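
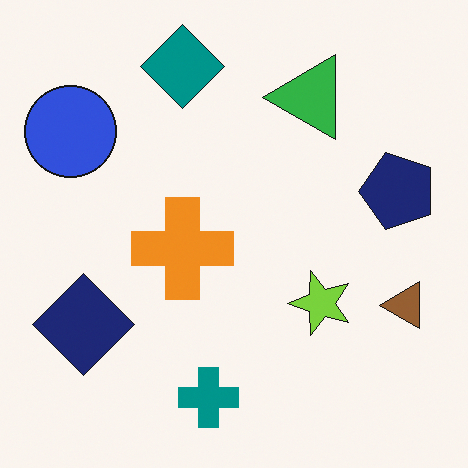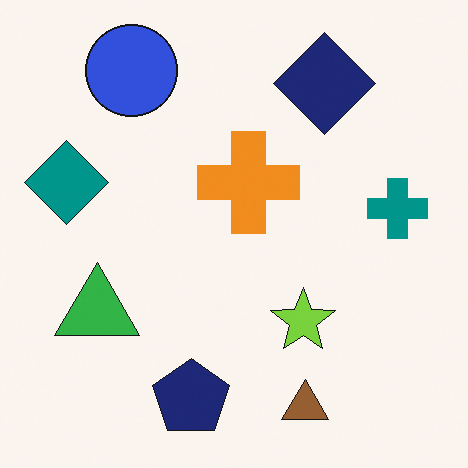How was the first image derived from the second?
This is the original image transposed (reflected across the top-left ↔ bottom-right diagonal).

Shapes have swapped their row and column positions — what was in the top-right is now in the bottom-left — a diagonal reflection.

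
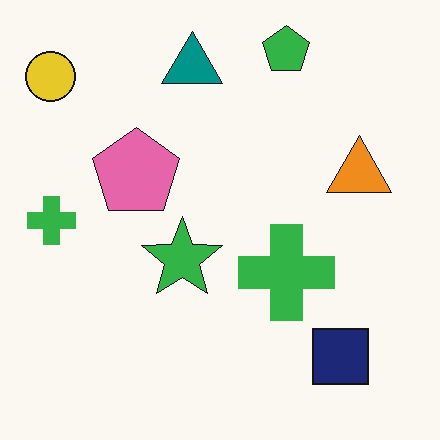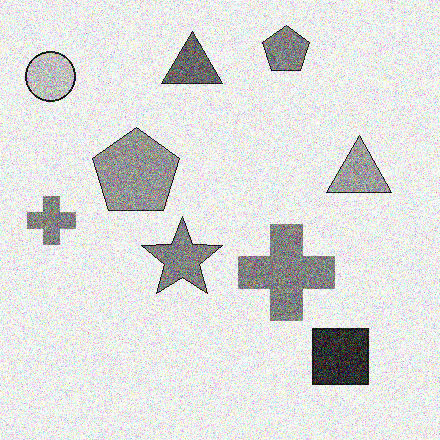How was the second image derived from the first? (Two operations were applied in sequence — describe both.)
The image was converted to grayscale, then degraded with strong gaussian noise.

All color is removed — every shape is now a shade of grey. Random speckle covers the whole image, including the flat background.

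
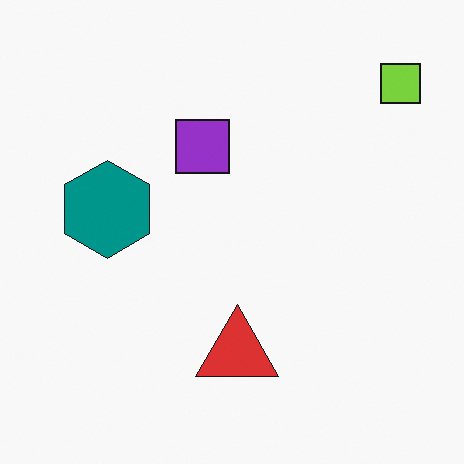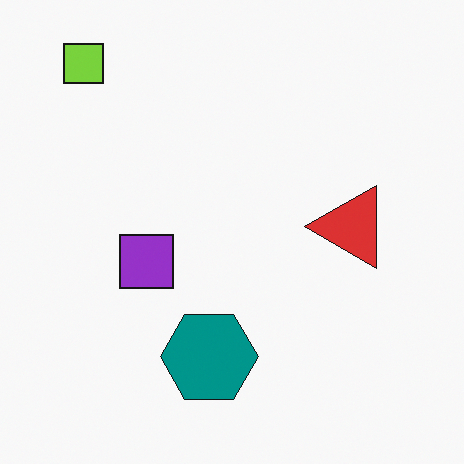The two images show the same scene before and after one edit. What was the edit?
It was rotated 90° counter-clockwise.

The lime square sits in the top-right of the first image and the top-left of the second — consistent with a whole-image 90° counter-clockwise rotation.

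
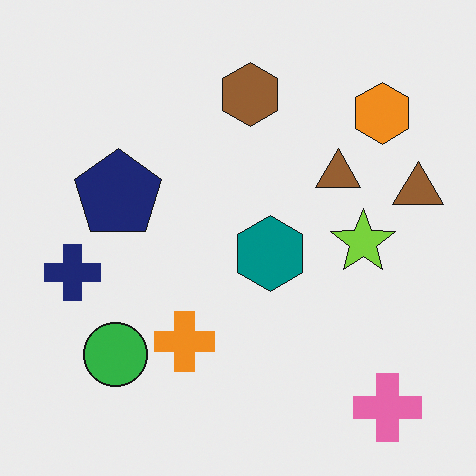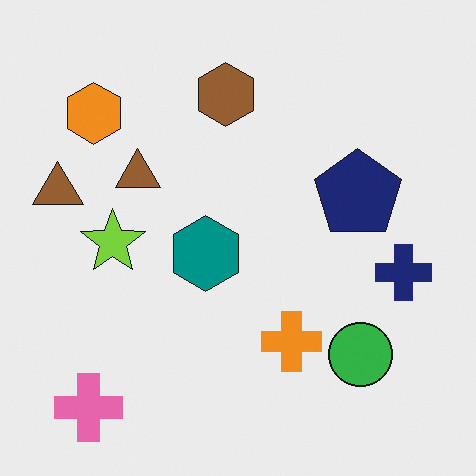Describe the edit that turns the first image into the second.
It was flipped horizontally (left ↔ right).

The navy cross is in the left of the first image and the right of the second — shapes on opposite sides of the vertical midline have swapped in a mirror flip.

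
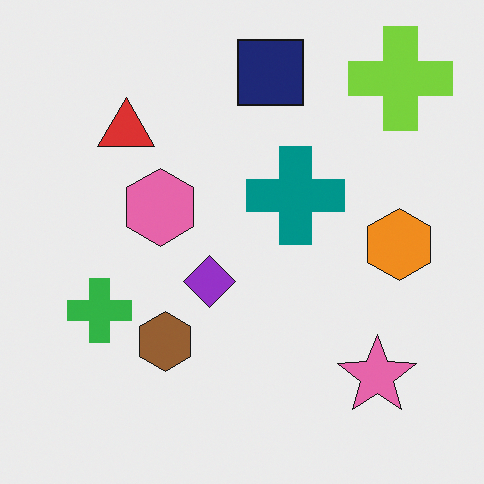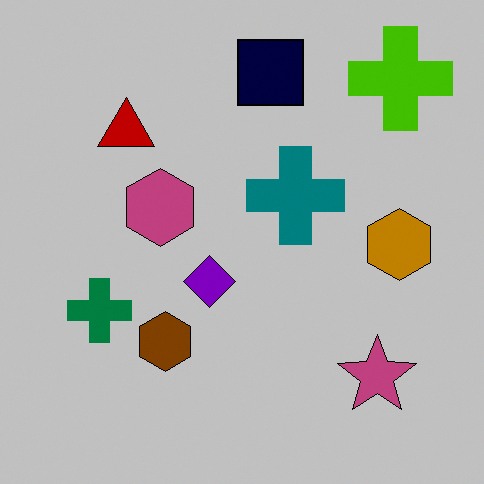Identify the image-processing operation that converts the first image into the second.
The second image is the first heavily posterized to just a handful of flat colors.

Each flat color has snapped to a coarser quantized level — most visibly, the near-white background has dropped to a flat grey.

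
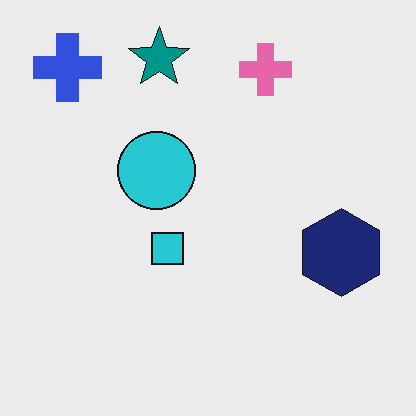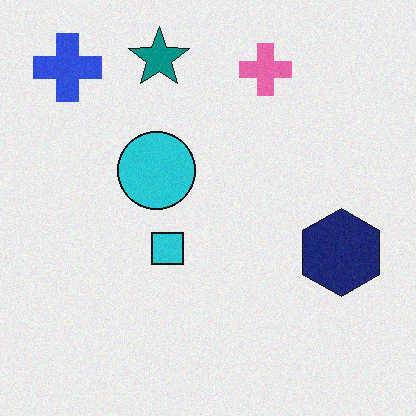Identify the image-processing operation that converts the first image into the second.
The transformation is: degraded with a light layer of grain.

Random speckle covers the whole image, including the flat background.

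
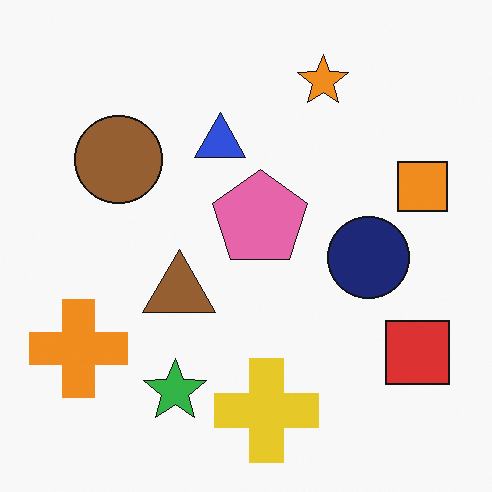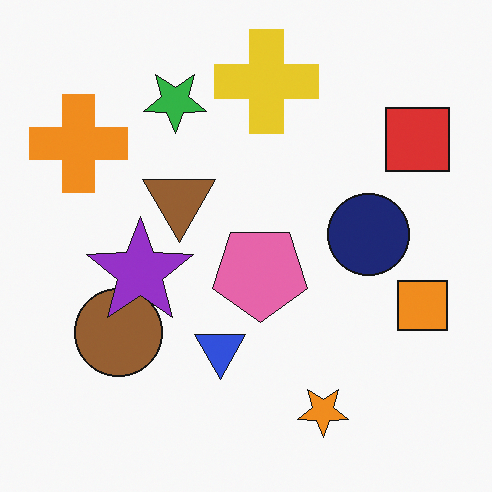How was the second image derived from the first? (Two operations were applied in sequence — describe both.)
The second image is the first flipped vertically (top ↔ bottom), then overlaid with an additional purple star.

The orange star is in the top of the first image and the bottom of the second — shapes on opposite sides of the horizontal midline have swapped in a mirror flip. A purple star appears in the second image that is absent from the first.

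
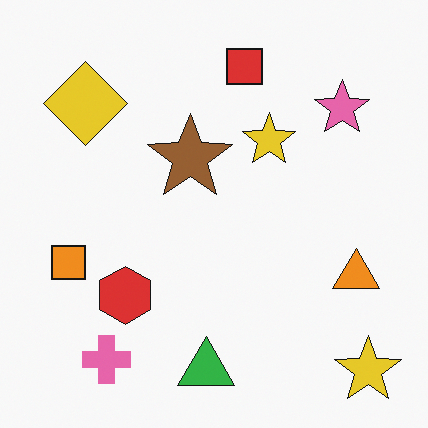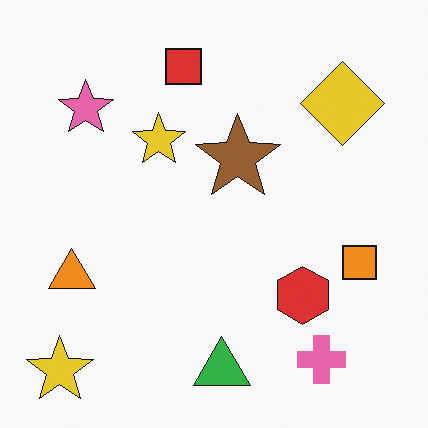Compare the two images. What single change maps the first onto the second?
It was flipped horizontally (left ↔ right).

The orange square is in the left of the first image and the right of the second — shapes on opposite sides of the vertical midline have swapped in a mirror flip.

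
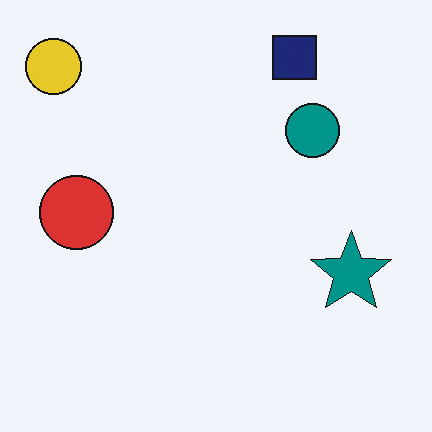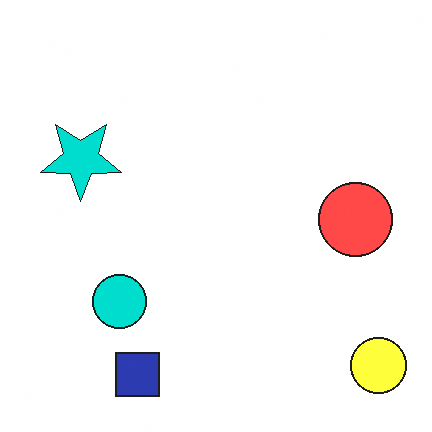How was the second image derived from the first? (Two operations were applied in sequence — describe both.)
It was noticeably brightened, then rotated 180°.

Every pixel — background and shapes alike — is uniformly brightened. The yellow circle sits in the top-left of the first image and the bottom-right of the second — consistent with a whole-image 180° rotation.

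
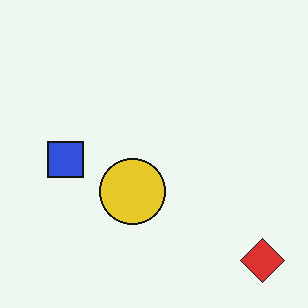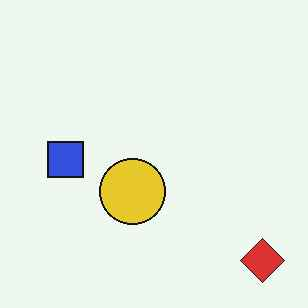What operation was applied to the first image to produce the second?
The second image is the first given moderate JPEG compression.

Blocky 8×8 compression artifacts appear around shape edges and the flat background shows ringing — characteristic JPEG degradation.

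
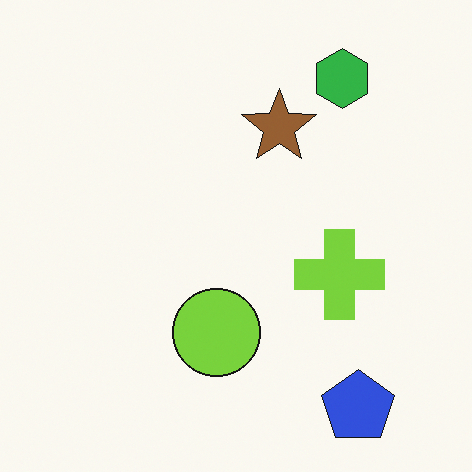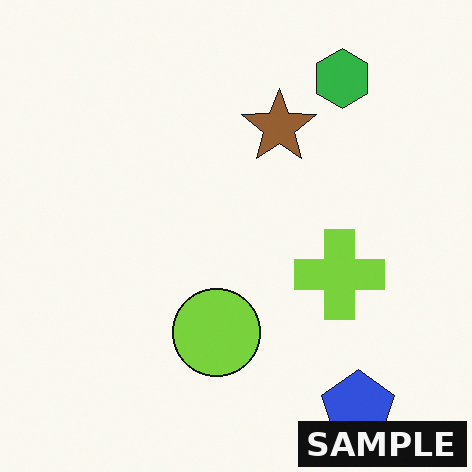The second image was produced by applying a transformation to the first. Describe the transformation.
The second image is the first watermarked with the text "SAMPLE" in the lower-right corner.

A dark label reading "SAMPLE" appears in the lower-right corner.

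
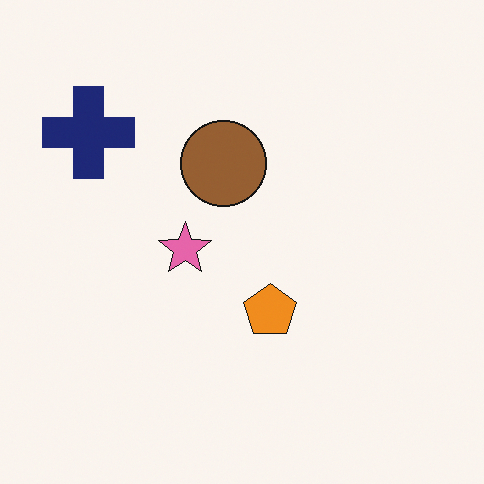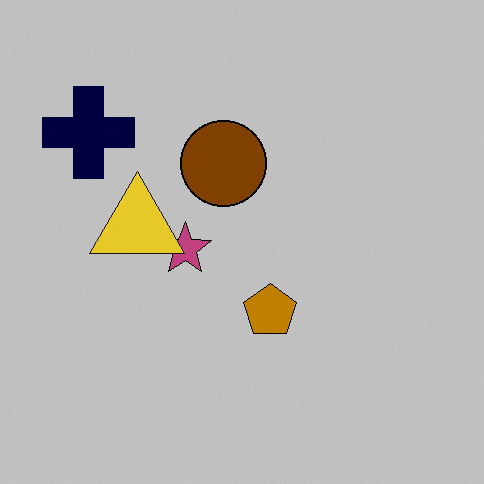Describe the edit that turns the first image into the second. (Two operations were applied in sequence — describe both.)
The image was heavily posterized to just a handful of flat colors, then overlaid with an additional yellow triangle.

Each flat color has snapped to a coarser quantized level — most visibly, the near-white background has dropped to a flat grey. A yellow triangle appears in the second image that is absent from the first.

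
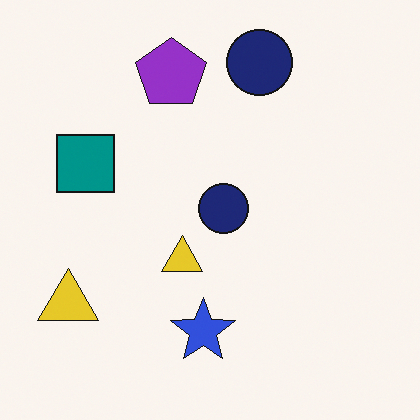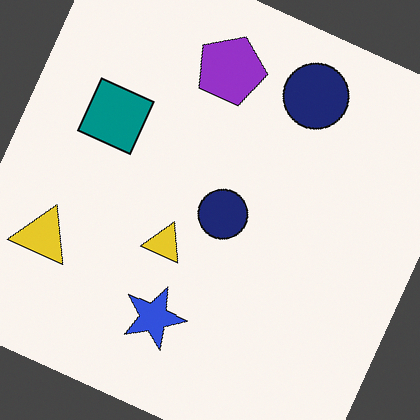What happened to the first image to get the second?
It was rotated clockwise by a clearly visible amount.

Every shape is tilted by the same angle and the image corners show triangular fill wedges — a whole-image rotation by a non-right angle.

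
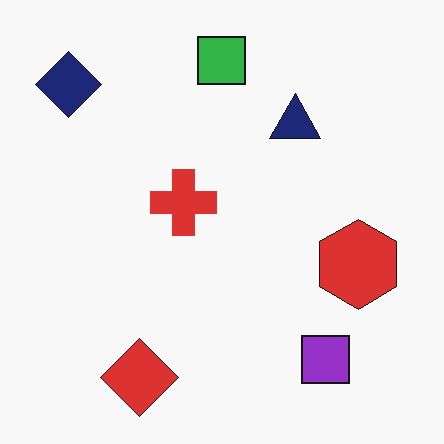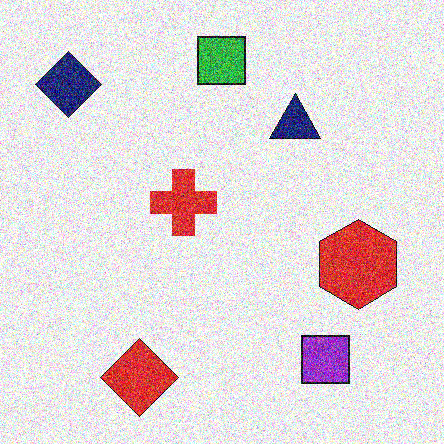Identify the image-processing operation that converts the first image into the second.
It was degraded with heavy additive noise.

Random speckle covers the whole image, including the flat background.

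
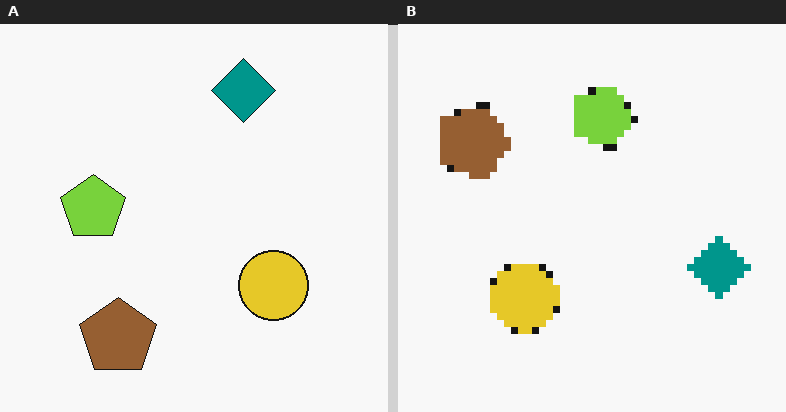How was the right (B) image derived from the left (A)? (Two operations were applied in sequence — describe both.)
The transformation is: rotated 90° clockwise, then pixelated into visible square blocks.

The brown pentagon sits in the bottom-left of the left (A) image and the top-left of the right (B) — consistent with a whole-image 90° clockwise rotation. Shapes are reduced to large square blocks; fine edges and outlines are lost — a downscale-then-upscale (mosaic) effect.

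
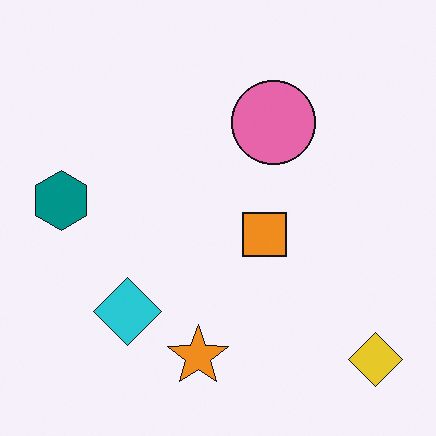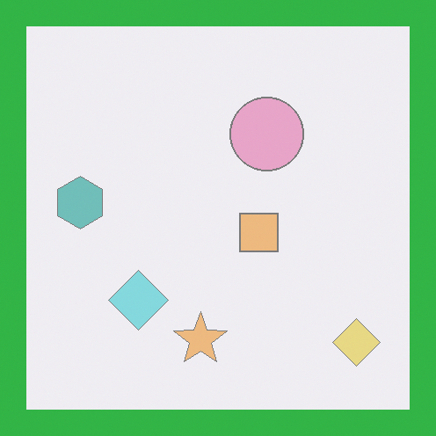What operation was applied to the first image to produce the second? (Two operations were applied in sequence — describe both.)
The second image is the first washed out (contrast reduced), then framed with a green border.

Tones are pushed toward mid-grey across the whole image — a global contrast change. A solid green frame runs around the edge of the second image, with the content slightly shrunk inside it.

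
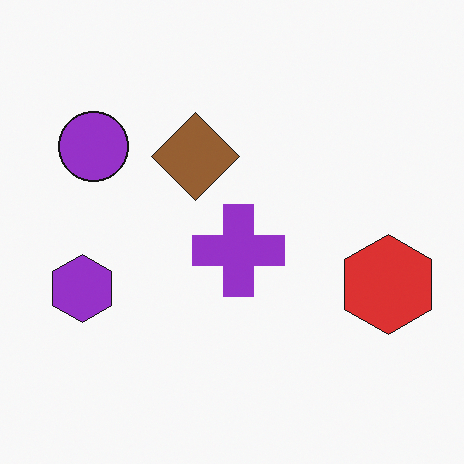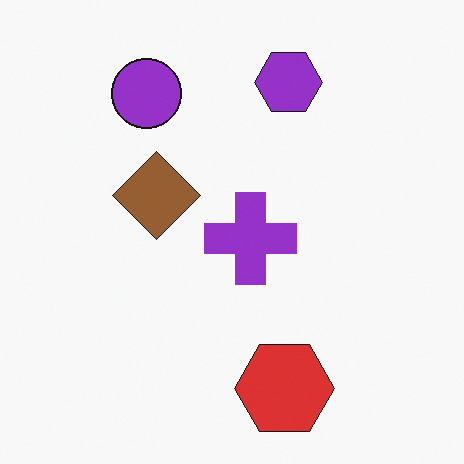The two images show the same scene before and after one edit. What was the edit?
It was transposed (reflected across the top-left ↔ bottom-right diagonal).

Shapes have swapped their row and column positions — what was in the top-right is now in the bottom-left — a diagonal reflection.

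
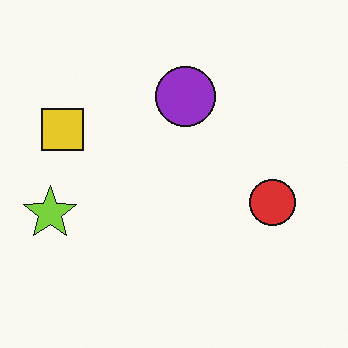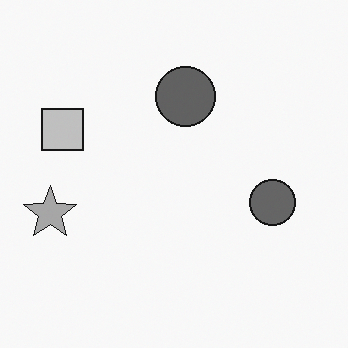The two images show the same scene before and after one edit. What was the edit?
This is the original image converted to grayscale.

All color is removed — every shape is now a shade of grey.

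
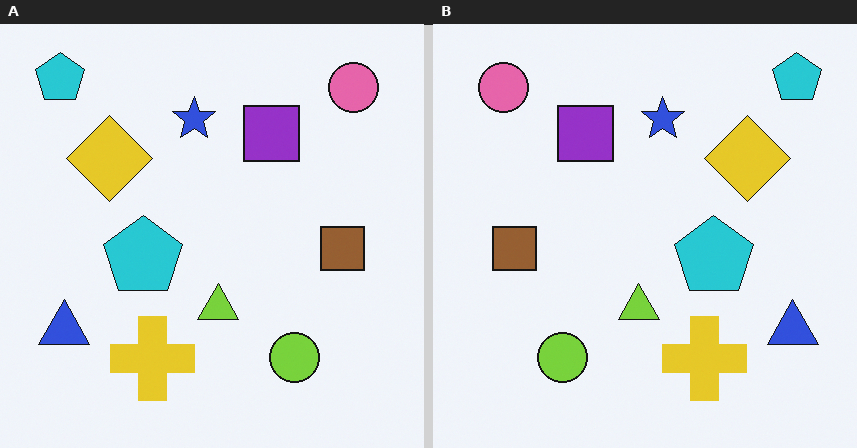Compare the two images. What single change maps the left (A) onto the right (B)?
The right (B) image is the left (A) flipped horizontally (left ↔ right).

The blue triangle is in the bottom-left of the left (A) image and the bottom-right of the right (B) — shapes on opposite sides of the vertical midline have swapped in a mirror flip.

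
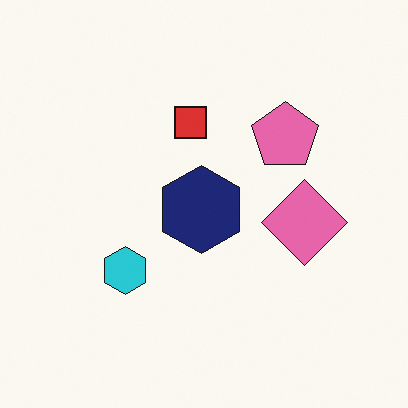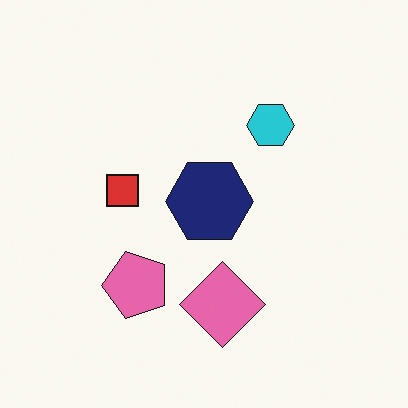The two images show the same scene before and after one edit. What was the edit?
This is the original image transposed (reflected across the top-left ↔ bottom-right diagonal).

Shapes have swapped their row and column positions — what was in the top-right is now in the bottom-left — a diagonal reflection.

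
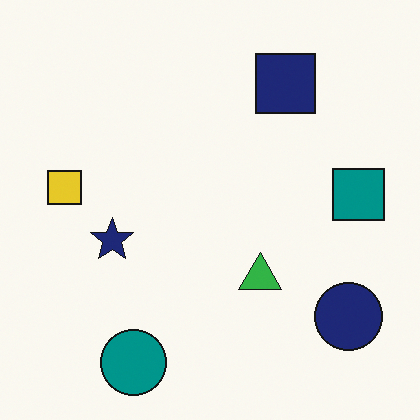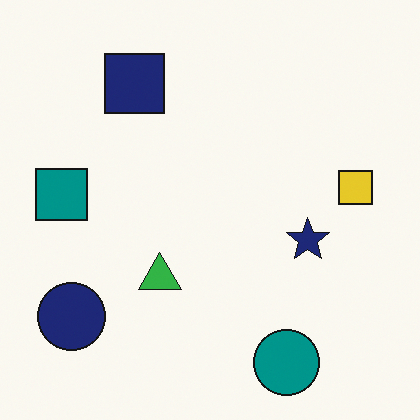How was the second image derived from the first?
This is the original image flipped horizontally (left ↔ right).

The teal square is in the right of the first image and the left of the second — shapes on opposite sides of the vertical midline have swapped in a mirror flip.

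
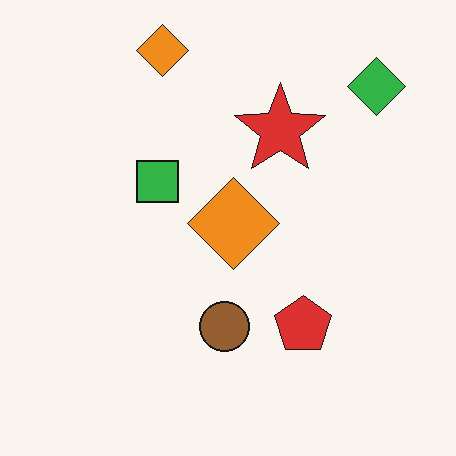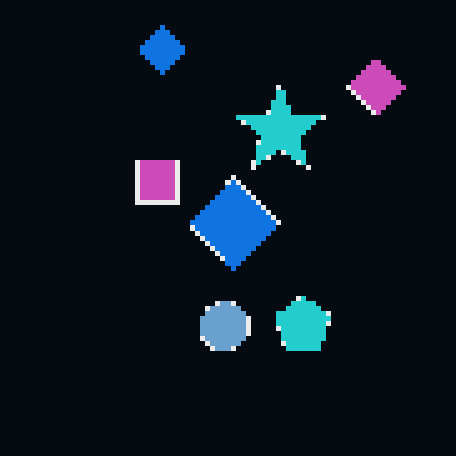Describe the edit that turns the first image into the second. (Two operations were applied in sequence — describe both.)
Color-inverted (negative), then mildly pixelated.

The light background has become dark and every shape's color is its complement — a photographic negative. Shapes are reduced to large square blocks; fine edges and outlines are lost — a downscale-then-upscale (mosaic) effect.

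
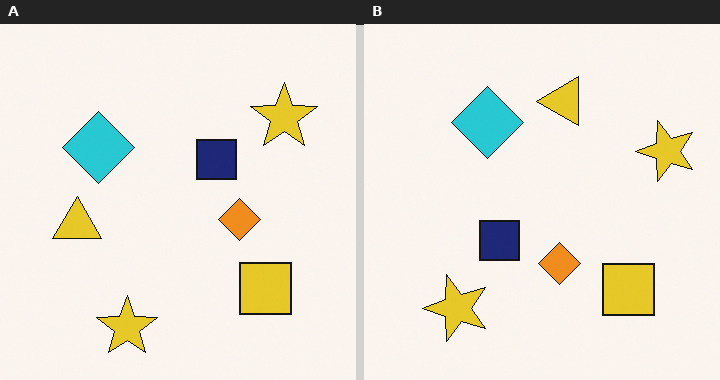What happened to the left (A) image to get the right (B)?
The transformation is: transposed (reflected across the top-left ↔ bottom-right diagonal).

Shapes have swapped their row and column positions — what was in the top-right is now in the bottom-left — a diagonal reflection.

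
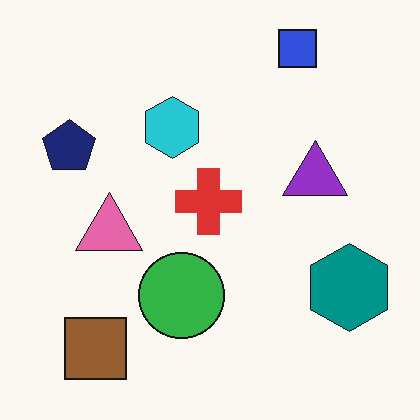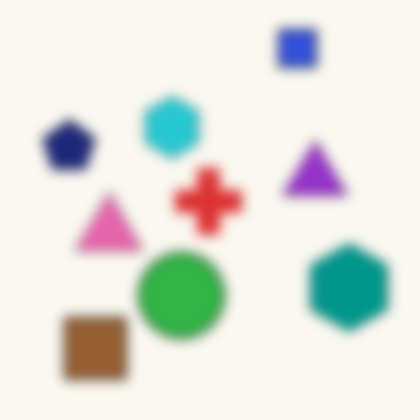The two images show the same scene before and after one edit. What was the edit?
Heavily blurred.

Shape edges and outlines are uniformly softened across the whole image.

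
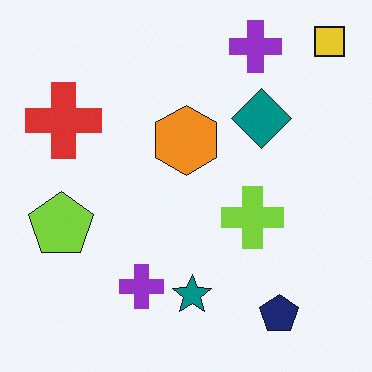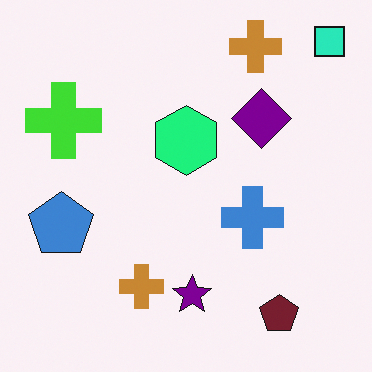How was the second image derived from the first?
This is the original image hue-shifted through roughly a third of the color wheel.

Every shape's color has rotated by the same amount around the hue wheel — a uniform hue shift.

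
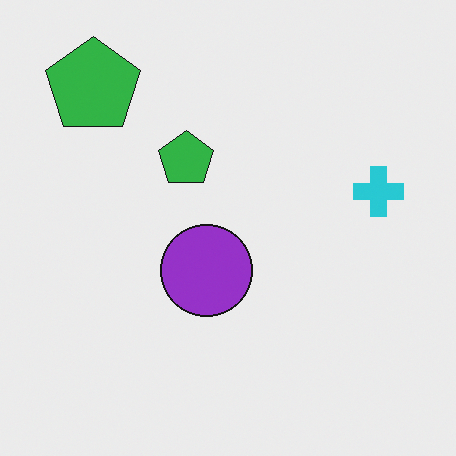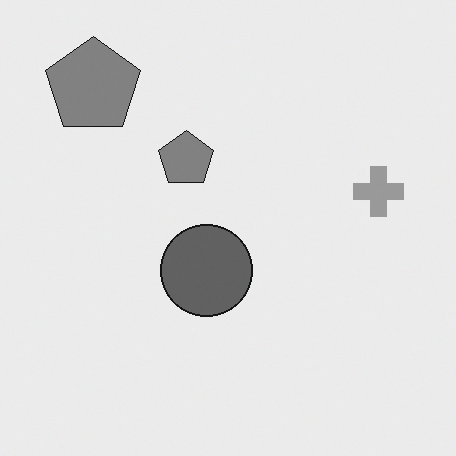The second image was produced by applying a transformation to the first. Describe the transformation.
Converted to grayscale.

All color is removed — every shape is now a shade of grey.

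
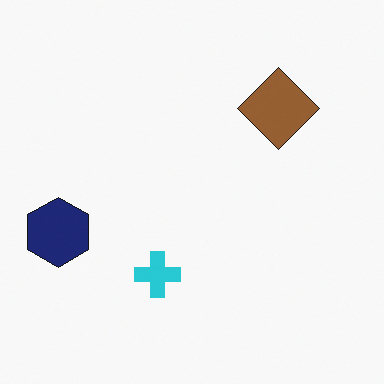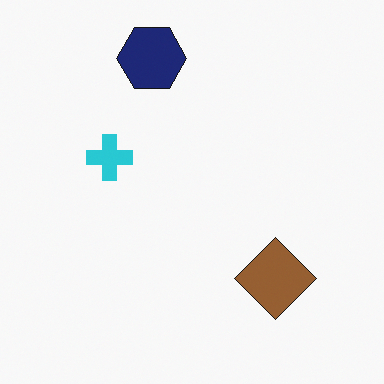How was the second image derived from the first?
The image was rotated 90° clockwise.

The navy hexagon sits in the left of the first image and the top of the second — consistent with a whole-image 90° clockwise rotation.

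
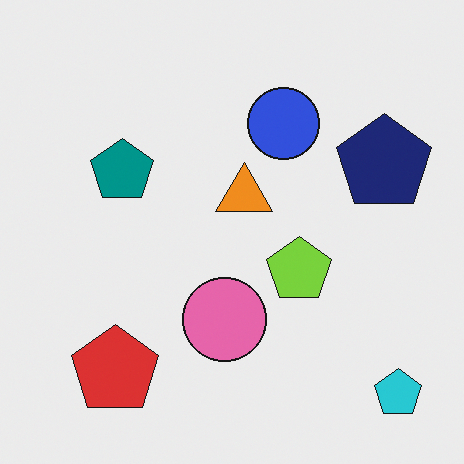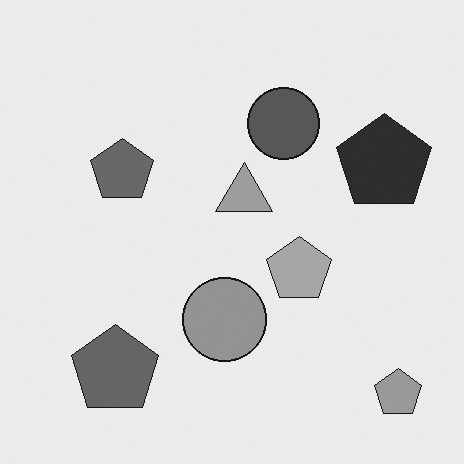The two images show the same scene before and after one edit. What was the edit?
The image was converted to grayscale.

All color is removed — every shape is now a shade of grey.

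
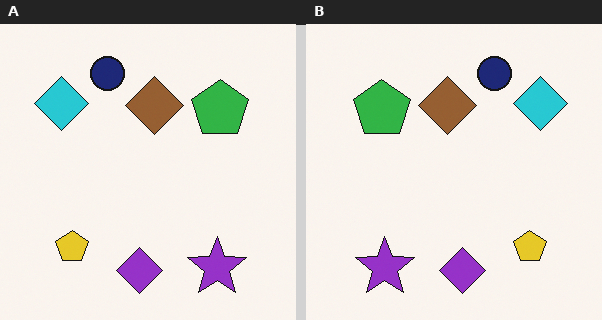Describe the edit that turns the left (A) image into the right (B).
The transformation is: flipped horizontally (left ↔ right).

The cyan diamond is in the top-left of the left (A) image and the top-right of the right (B) — shapes on opposite sides of the vertical midline have swapped in a mirror flip.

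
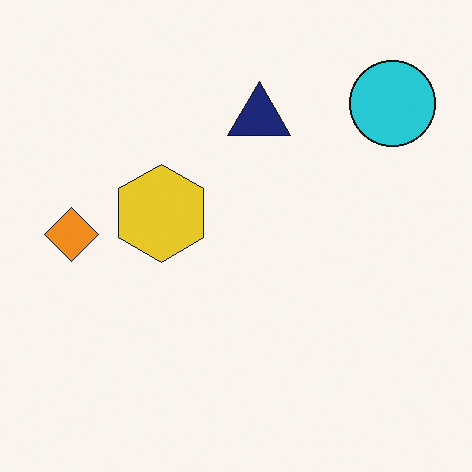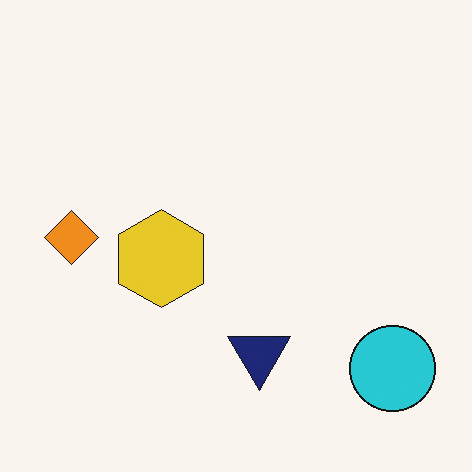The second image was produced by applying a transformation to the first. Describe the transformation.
This is the original image flipped vertically (top ↔ bottom).

The cyan circle is in the top-right of the first image and the bottom-right of the second — shapes on opposite sides of the horizontal midline have swapped in a mirror flip.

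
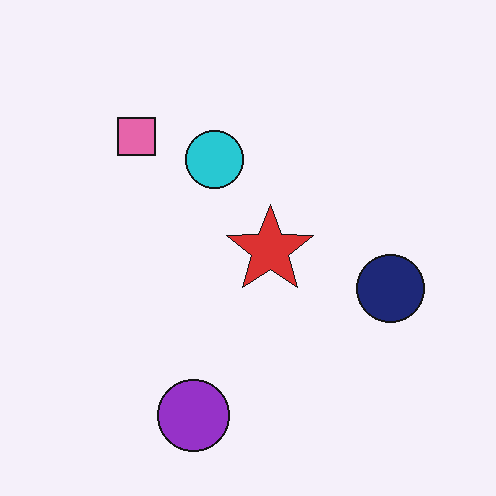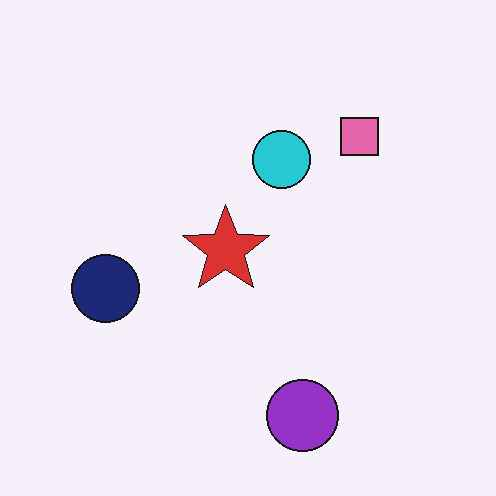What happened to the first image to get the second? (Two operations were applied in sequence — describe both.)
It was flipped horizontally (left ↔ right), then JPEG-compressed with visible artifacts.

The navy circle is in the right of the first image and the left of the second — shapes on opposite sides of the vertical midline have swapped in a mirror flip. Blocky 8×8 compression artifacts appear around shape edges and the flat background shows ringing — characteristic JPEG degradation.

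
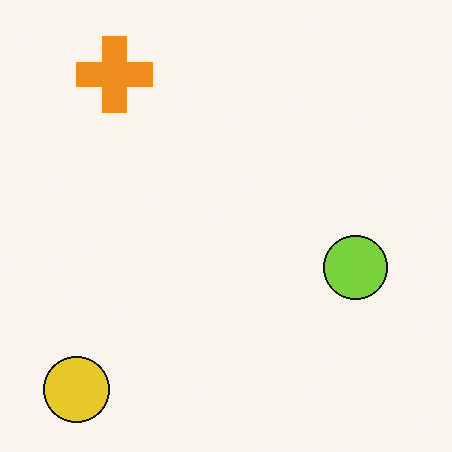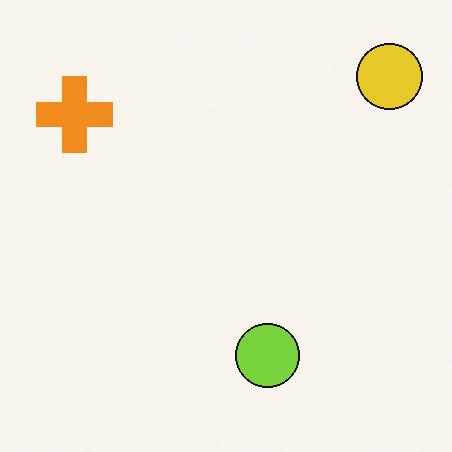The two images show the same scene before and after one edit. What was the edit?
It was transposed (reflected across the top-left ↔ bottom-right diagonal).

Shapes have swapped their row and column positions — what was in the top-right is now in the bottom-left — a diagonal reflection.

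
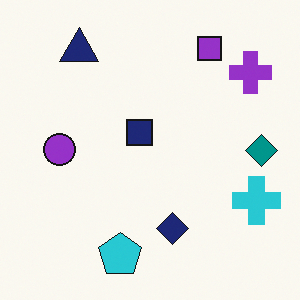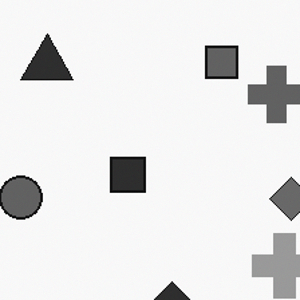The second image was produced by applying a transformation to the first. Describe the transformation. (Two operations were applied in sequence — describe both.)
This is the original image cropped to a modestly smaller region and rescaled, then converted to grayscale.

The visible shapes are larger and the field of view is narrower; shapes near the original edges may be partly or wholly outside the frame — a crop-and-rescale. All color is removed — every shape is now a shade of grey.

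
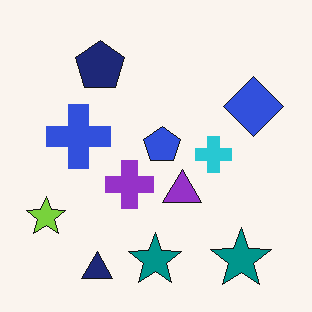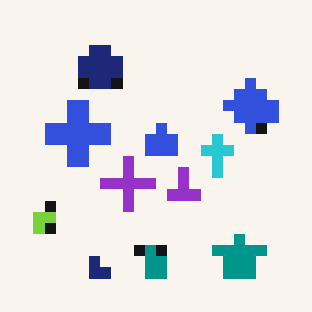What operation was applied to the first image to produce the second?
The second image is the first heavily pixelated into large blocks.

Shapes are reduced to large square blocks; fine edges and outlines are lost — a downscale-then-upscale (mosaic) effect.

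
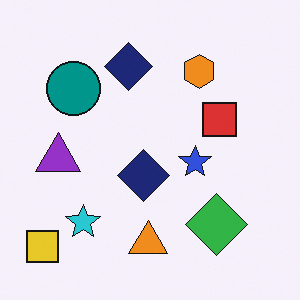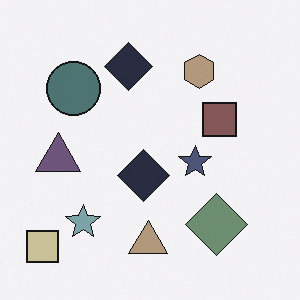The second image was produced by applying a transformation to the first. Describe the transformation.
Made much more muted (saturation change).

All colors are more muted and greyish — a global saturation change.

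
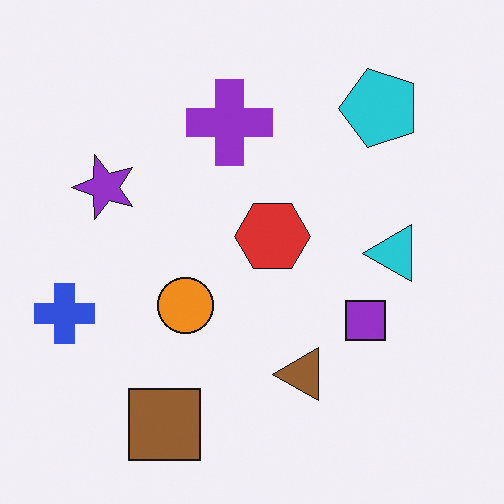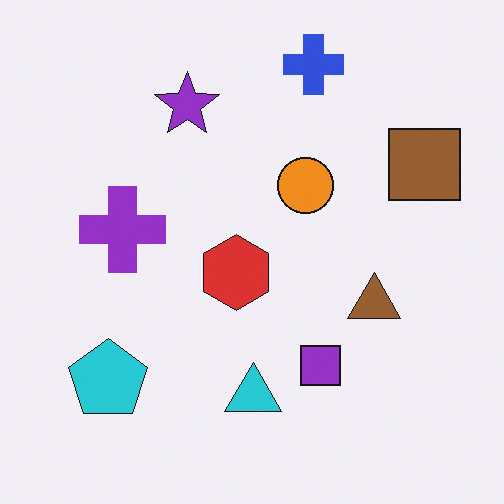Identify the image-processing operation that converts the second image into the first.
This is the original image transposed (reflected across the top-left ↔ bottom-right diagonal).

Shapes have swapped their row and column positions — what was in the top-right is now in the bottom-left — a diagonal reflection.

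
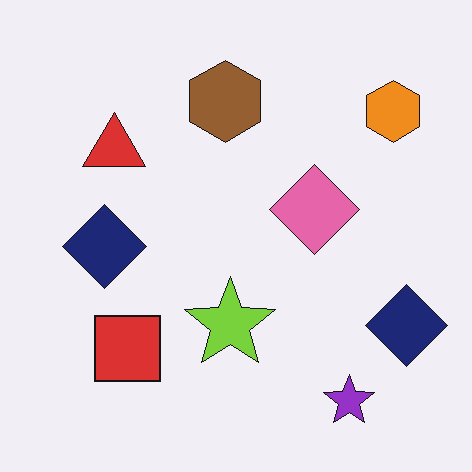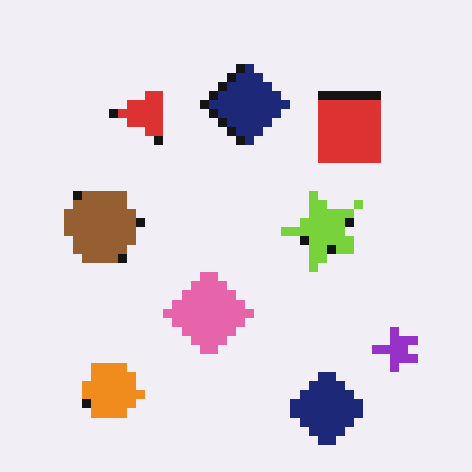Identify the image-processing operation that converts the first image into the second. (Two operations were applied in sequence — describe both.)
Coarsely pixelated, then transposed (reflected across the top-left ↔ bottom-right diagonal).

Shapes are reduced to large square blocks; fine edges and outlines are lost — a downscale-then-upscale (mosaic) effect. Shapes have swapped their row and column positions — what was in the top-right is now in the bottom-left — a diagonal reflection.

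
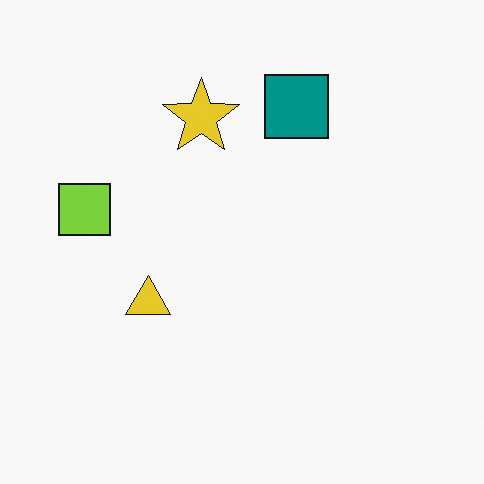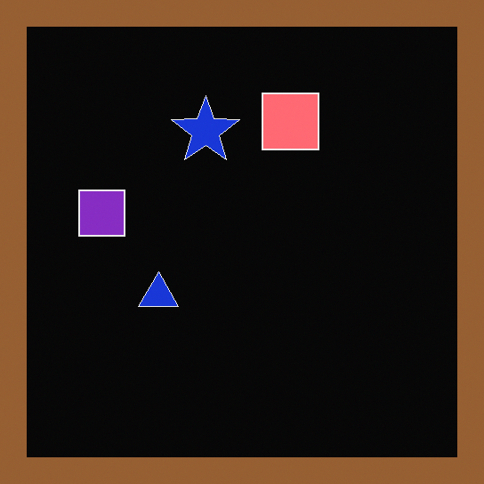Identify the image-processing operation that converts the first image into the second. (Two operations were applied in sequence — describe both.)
It was color-inverted (negative), then framed with a brown border.

The light background has become dark and every shape's color is its complement — a photographic negative. A solid brown frame runs around the edge of the second image, with the content slightly shrunk inside it.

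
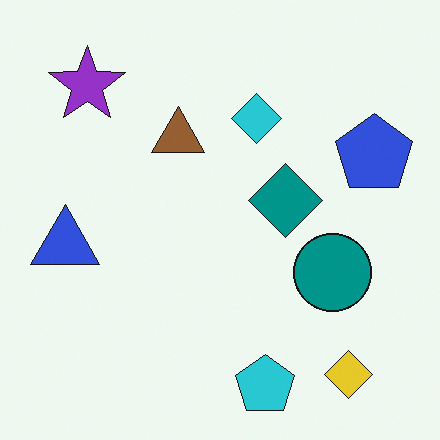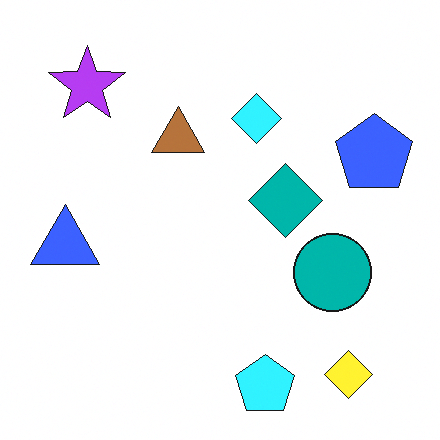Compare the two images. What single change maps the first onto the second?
It was brightened a little.

Every pixel — background and shapes alike — is uniformly brightened.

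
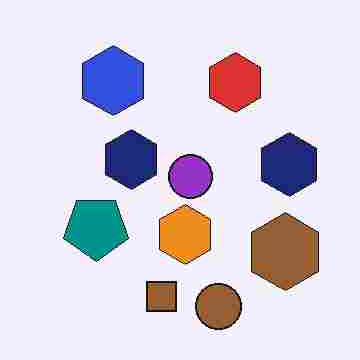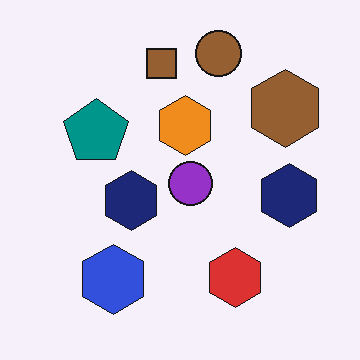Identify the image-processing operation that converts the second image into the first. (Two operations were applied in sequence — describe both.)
This is the original image degraded with heavy JPEG compression, then flipped vertically (top ↔ bottom).

Blocky 8×8 compression artifacts appear around shape edges and the flat background shows ringing — characteristic JPEG degradation. The brown circle is in the top of the second image and the bottom of the first — shapes on opposite sides of the horizontal midline have swapped in a mirror flip.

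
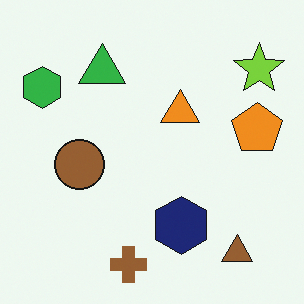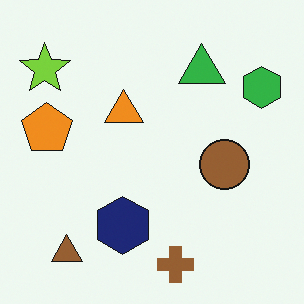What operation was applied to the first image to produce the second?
Flipped horizontally (left ↔ right).

The green hexagon is in the top-left of the first image and the top-right of the second — shapes on opposite sides of the vertical midline have swapped in a mirror flip.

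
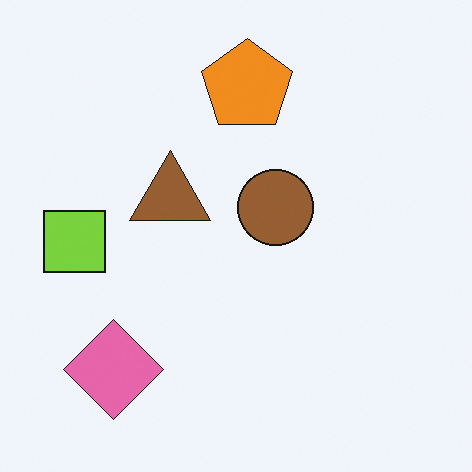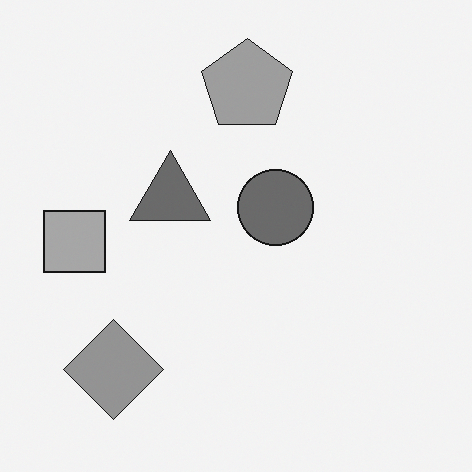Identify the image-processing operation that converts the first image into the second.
Converted to grayscale.

All color is removed — every shape is now a shade of grey.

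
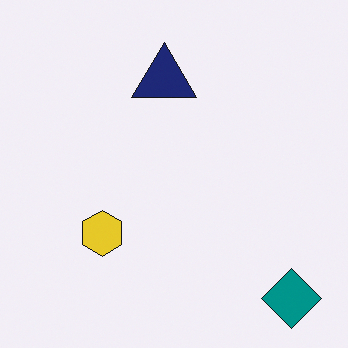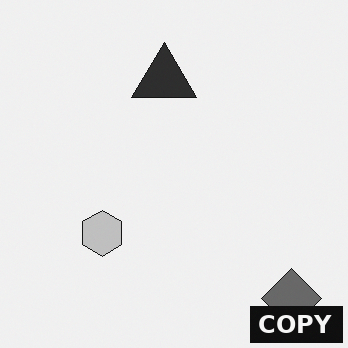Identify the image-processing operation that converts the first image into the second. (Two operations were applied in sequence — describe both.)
The image was converted to grayscale, then watermarked with the text "COPY" in the lower-right corner.

All color is removed — every shape is now a shade of grey. A dark label reading "COPY" appears in the lower-right corner.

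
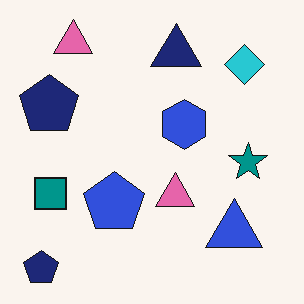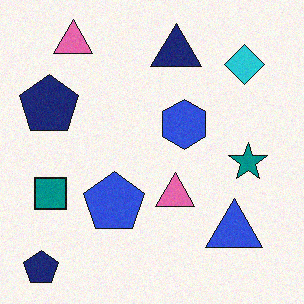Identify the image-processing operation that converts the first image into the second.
It was degraded with light additive noise.

Random speckle covers the whole image, including the flat background.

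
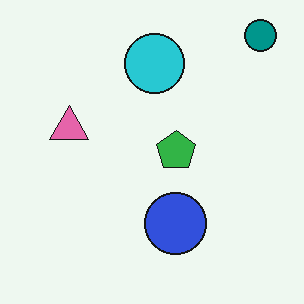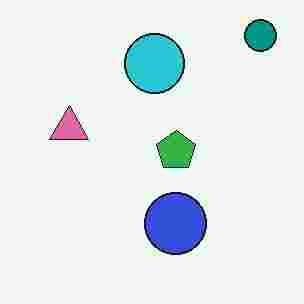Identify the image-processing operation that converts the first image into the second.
This is the original image degraded with heavy JPEG compression.

Blocky 8×8 compression artifacts appear around shape edges and the flat background shows ringing — characteristic JPEG degradation.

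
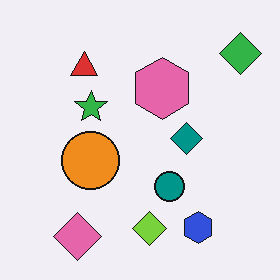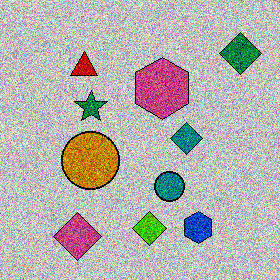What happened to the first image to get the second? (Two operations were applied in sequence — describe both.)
The image was aggressively posterized, then degraded with heavy additive noise.

Each flat color has snapped to a coarser quantized level — most visibly, the near-white background has dropped to a flat grey. Random speckle covers the whole image, including the flat background.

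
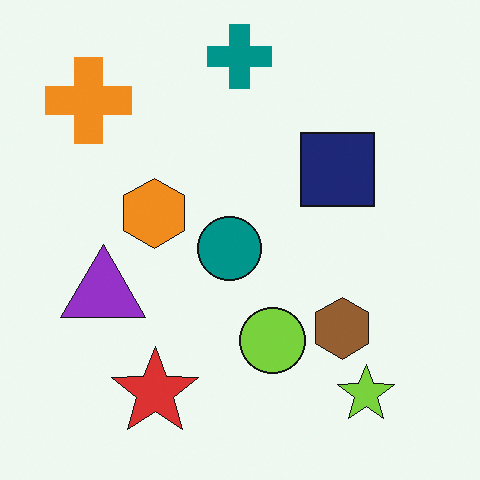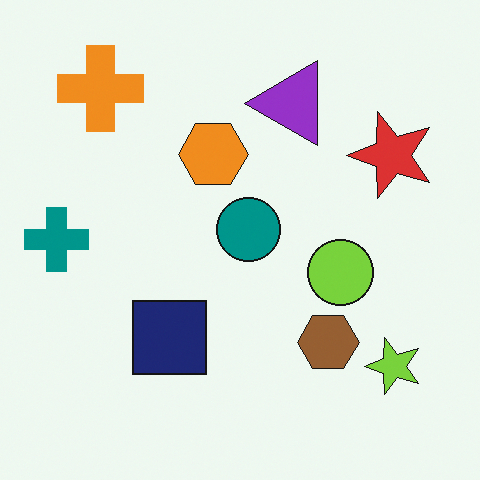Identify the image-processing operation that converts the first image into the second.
This is the original image transposed (reflected across the top-left ↔ bottom-right diagonal).

Shapes have swapped their row and column positions — what was in the top-right is now in the bottom-left — a diagonal reflection.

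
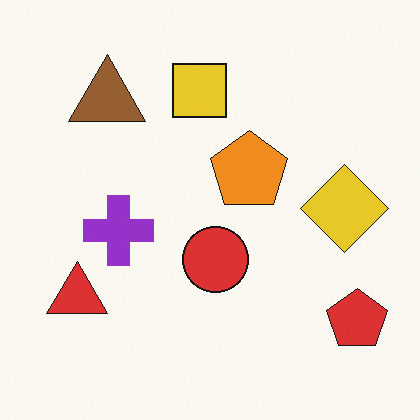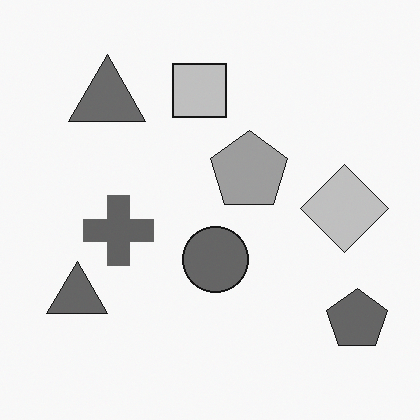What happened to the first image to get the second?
The second image is the first converted to grayscale.

All color is removed — every shape is now a shade of grey.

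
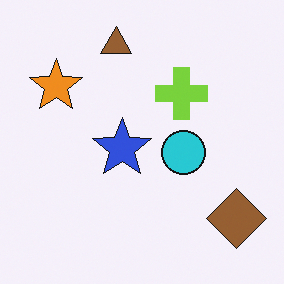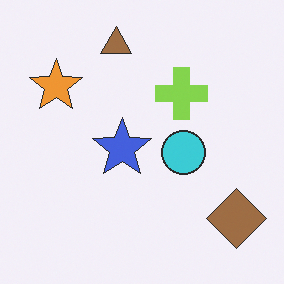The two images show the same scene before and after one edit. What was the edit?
The second image is the first given slightly reduced contrast.

Tones are pushed toward mid-grey across the whole image — a global contrast change.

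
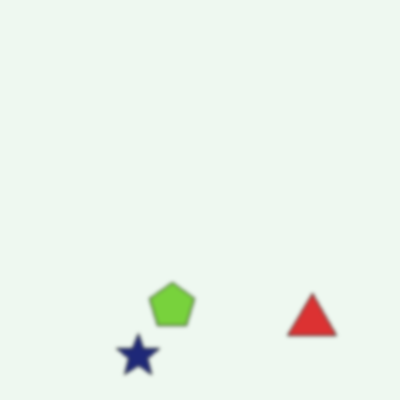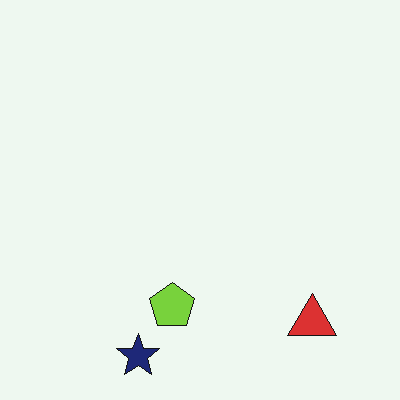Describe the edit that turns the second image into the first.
The transformation is: slightly softened.

Shape edges and outlines are uniformly softened across the whole image.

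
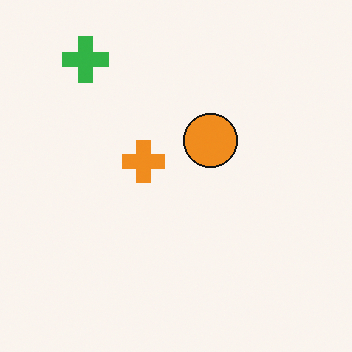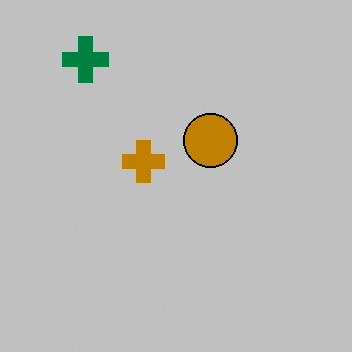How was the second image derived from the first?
It was aggressively posterized.

Each flat color has snapped to a coarser quantized level — most visibly, the near-white background has dropped to a flat grey.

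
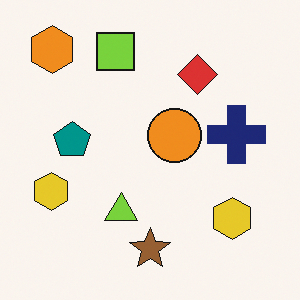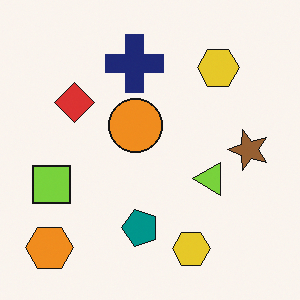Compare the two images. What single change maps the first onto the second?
This is the original image rotated 90° counter-clockwise.

The orange hexagon sits in the top-left of the first image and the bottom-left of the second — consistent with a whole-image 90° counter-clockwise rotation.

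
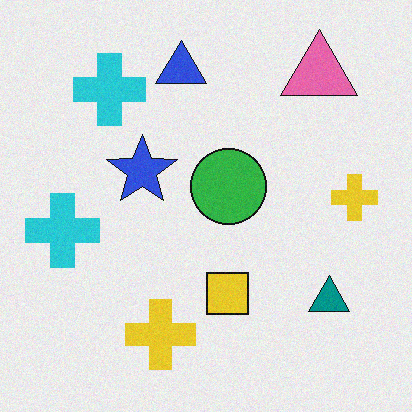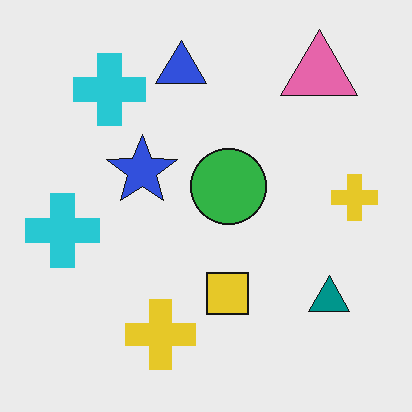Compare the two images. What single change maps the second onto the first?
Degraded with a light layer of grain.

Random speckle covers the whole image, including the flat background.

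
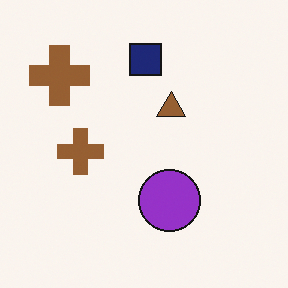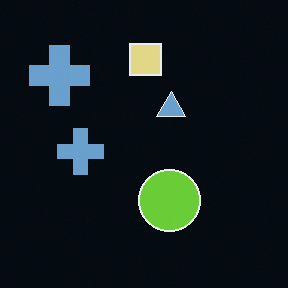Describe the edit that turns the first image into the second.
The second image is the first color-inverted (negative).

The light background has become dark and every shape's color is its complement — a photographic negative.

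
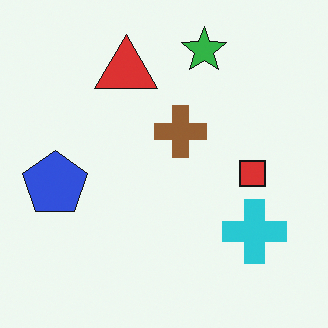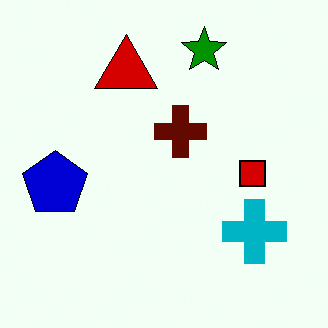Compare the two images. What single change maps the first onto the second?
The second image is the first boosted in contrast.

Tones are pushed away from mid-grey across the whole image — a global contrast change.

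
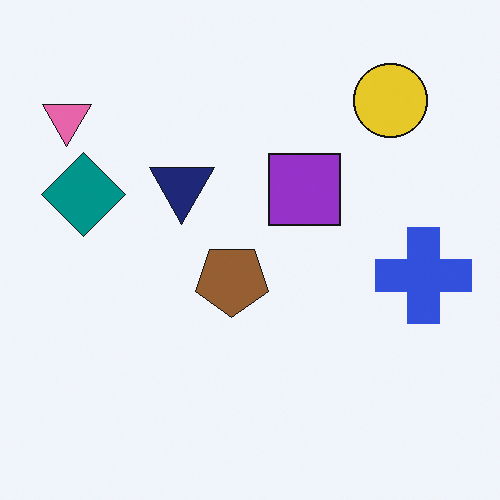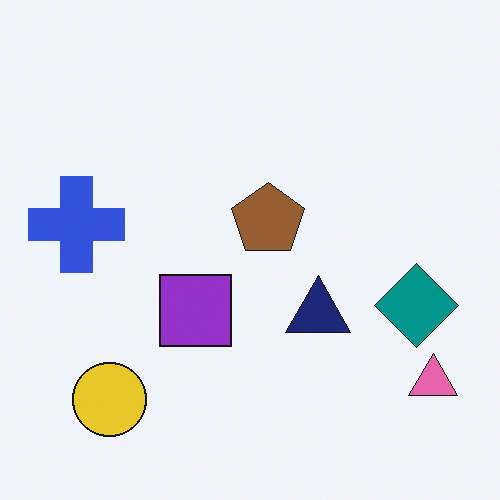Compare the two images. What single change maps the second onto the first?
The first image is the second rotated 180°.

The pink triangle sits in the bottom-right of the second image and the top-left of the first — consistent with a whole-image 180° rotation.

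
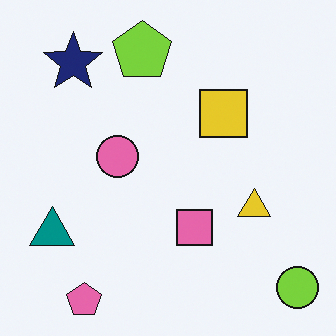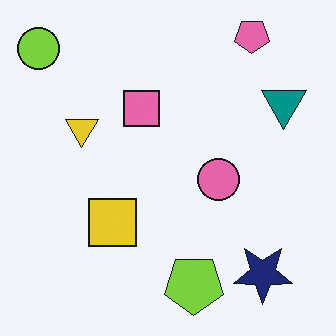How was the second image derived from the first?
The transformation is: rotated 180°.

The lime circle sits in the bottom-right of the first image and the top-left of the second — consistent with a whole-image 180° rotation.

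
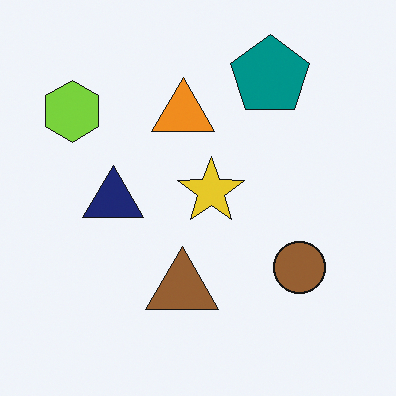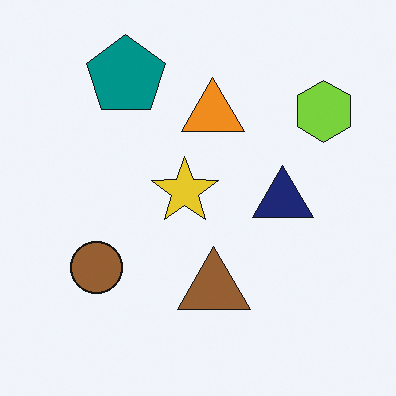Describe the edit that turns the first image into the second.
The transformation is: flipped horizontally (left ↔ right).

The lime hexagon is in the top-left of the first image and the top-right of the second — shapes on opposite sides of the vertical midline have swapped in a mirror flip.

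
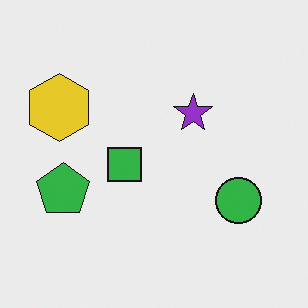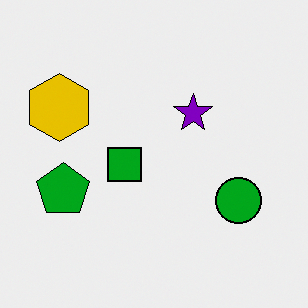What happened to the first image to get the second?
Given slightly increased contrast.

Tones are pushed away from mid-grey across the whole image — a global contrast change.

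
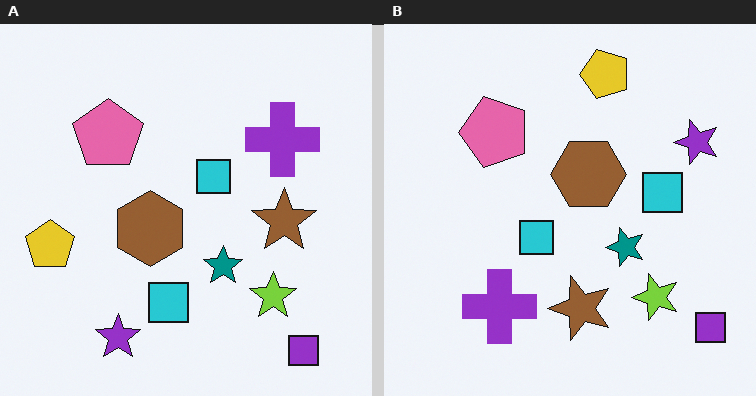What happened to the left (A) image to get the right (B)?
Transposed (reflected across the top-left ↔ bottom-right diagonal).

Shapes have swapped their row and column positions — what was in the top-right is now in the bottom-left — a diagonal reflection.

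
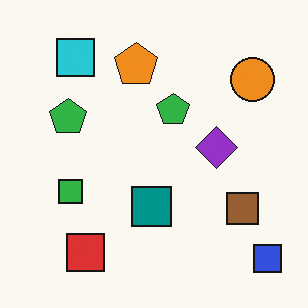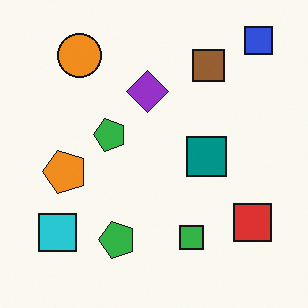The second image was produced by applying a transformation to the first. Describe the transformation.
The transformation is: rotated 90° counter-clockwise.

The blue square sits in the bottom-right of the first image and the top-right of the second — consistent with a whole-image 90° counter-clockwise rotation.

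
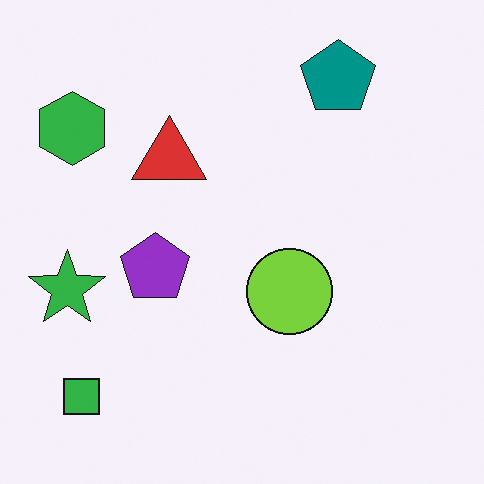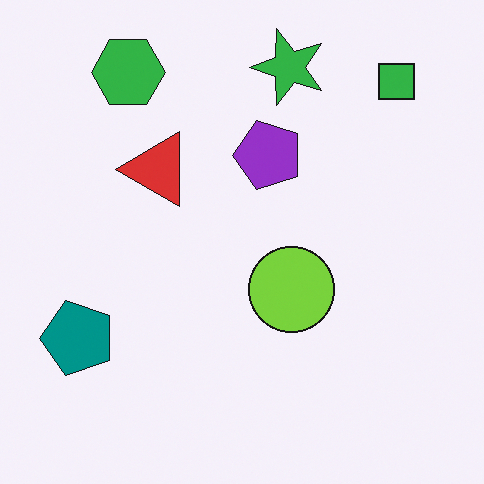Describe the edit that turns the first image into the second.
It was transposed (reflected across the top-left ↔ bottom-right diagonal).

Shapes have swapped their row and column positions — what was in the top-right is now in the bottom-left — a diagonal reflection.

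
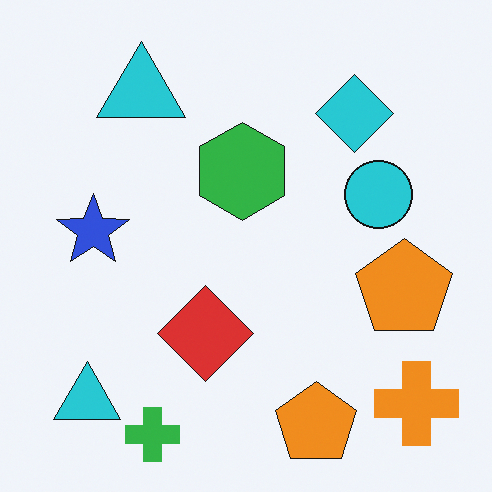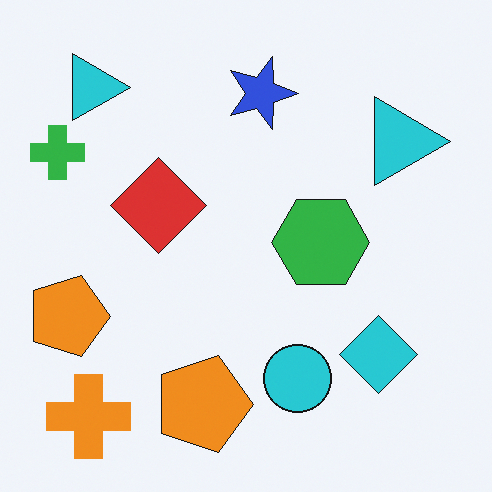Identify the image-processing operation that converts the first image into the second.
The transformation is: rotated 90° clockwise.

The orange cross sits in the bottom-right of the first image and the bottom-left of the second — consistent with a whole-image 90° clockwise rotation.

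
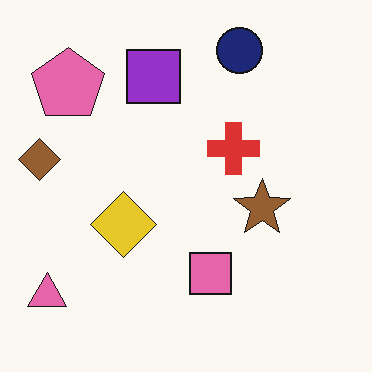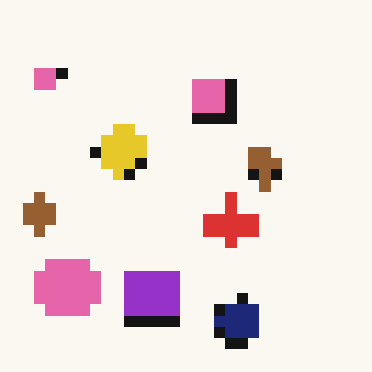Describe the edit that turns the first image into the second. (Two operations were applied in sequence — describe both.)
The transformation is: flipped vertically (top ↔ bottom), then heavily pixelated into large blocks.

The navy circle is in the top of the first image and the bottom of the second — shapes on opposite sides of the horizontal midline have swapped in a mirror flip. Shapes are reduced to large square blocks; fine edges and outlines are lost — a downscale-then-upscale (mosaic) effect.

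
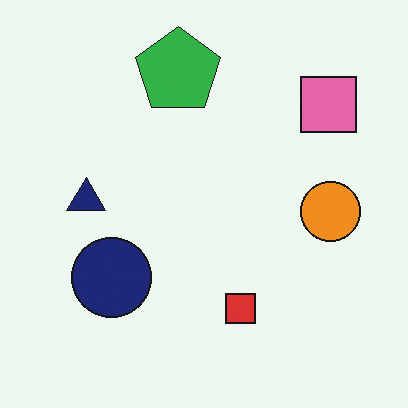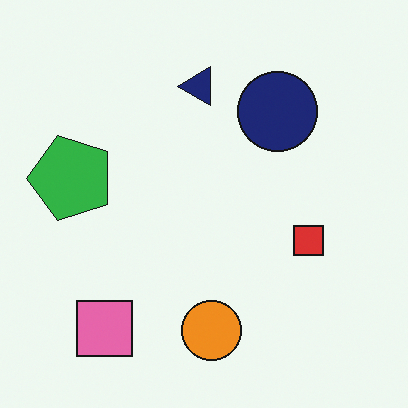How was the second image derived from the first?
The transformation is: transposed (reflected across the top-left ↔ bottom-right diagonal).

Shapes have swapped their row and column positions — what was in the top-right is now in the bottom-left — a diagonal reflection.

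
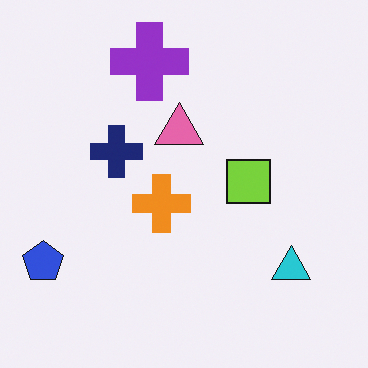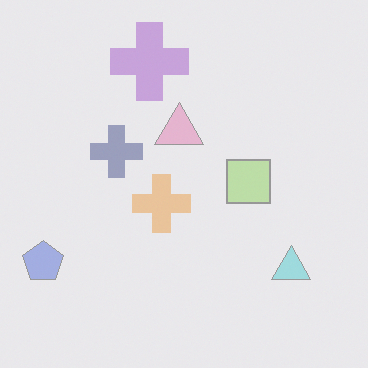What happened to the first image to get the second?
It was given much lower contrast.

Tones are pushed toward mid-grey across the whole image — a global contrast change.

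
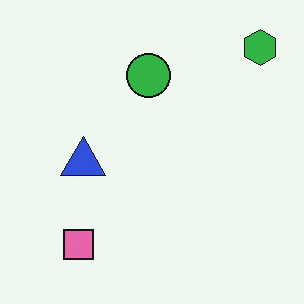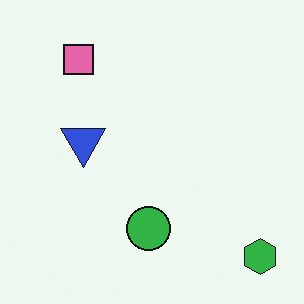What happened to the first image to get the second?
This is the original image flipped vertically (top ↔ bottom).

The green hexagon is in the top-right of the first image and the bottom-right of the second — shapes on opposite sides of the horizontal midline have swapped in a mirror flip.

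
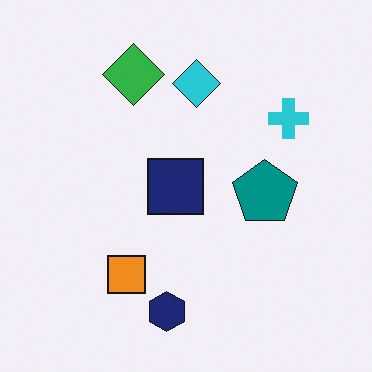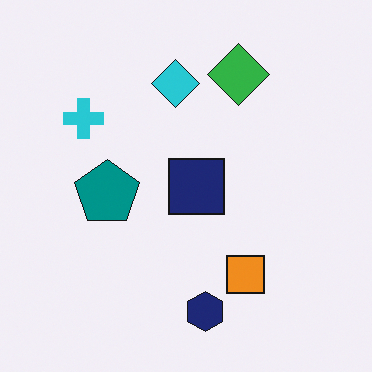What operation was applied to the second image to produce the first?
The image was flipped horizontally (left ↔ right).

The cyan cross is in the top-left of the second image and the top-right of the first — shapes on opposite sides of the vertical midline have swapped in a mirror flip.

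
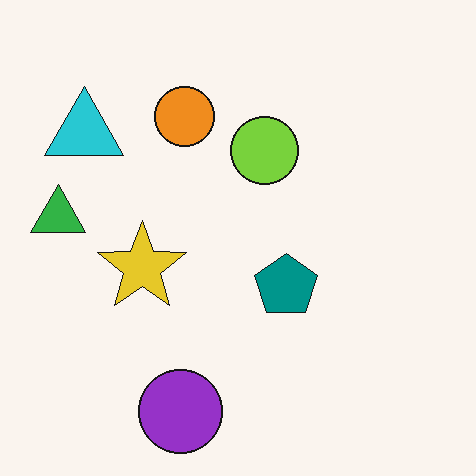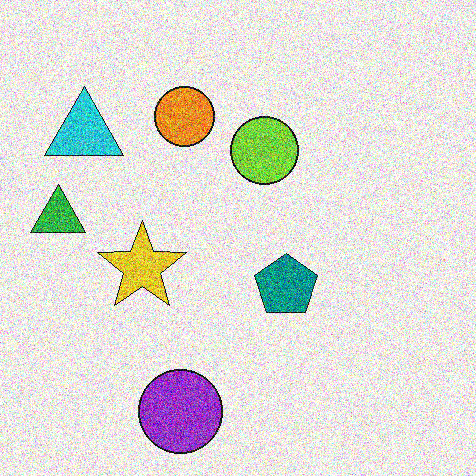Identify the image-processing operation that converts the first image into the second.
Degraded with heavy additive noise.

Random speckle covers the whole image, including the flat background.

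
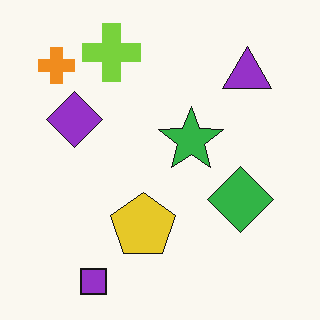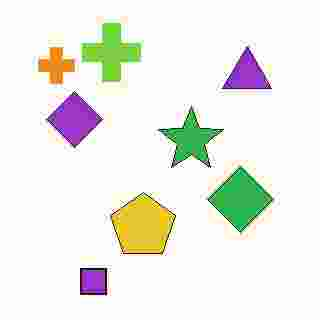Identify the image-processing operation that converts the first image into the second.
It was heavily JPEG-compressed with obvious blocking artifacts.

Blocky 8×8 compression artifacts appear around shape edges and the flat background shows ringing — characteristic JPEG degradation.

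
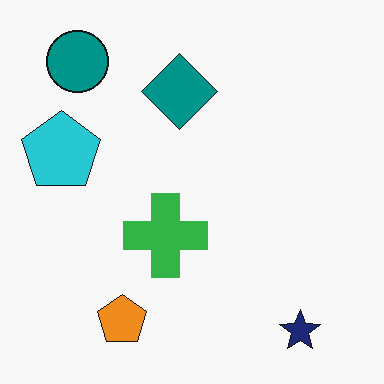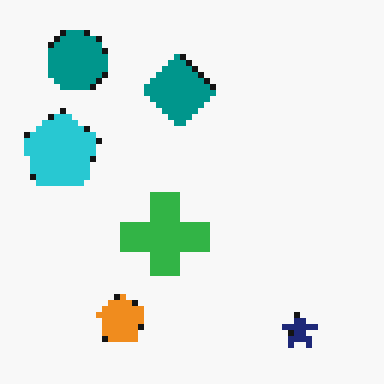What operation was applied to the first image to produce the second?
Pixelated into visible square blocks.

Shapes are reduced to large square blocks; fine edges and outlines are lost — a downscale-then-upscale (mosaic) effect.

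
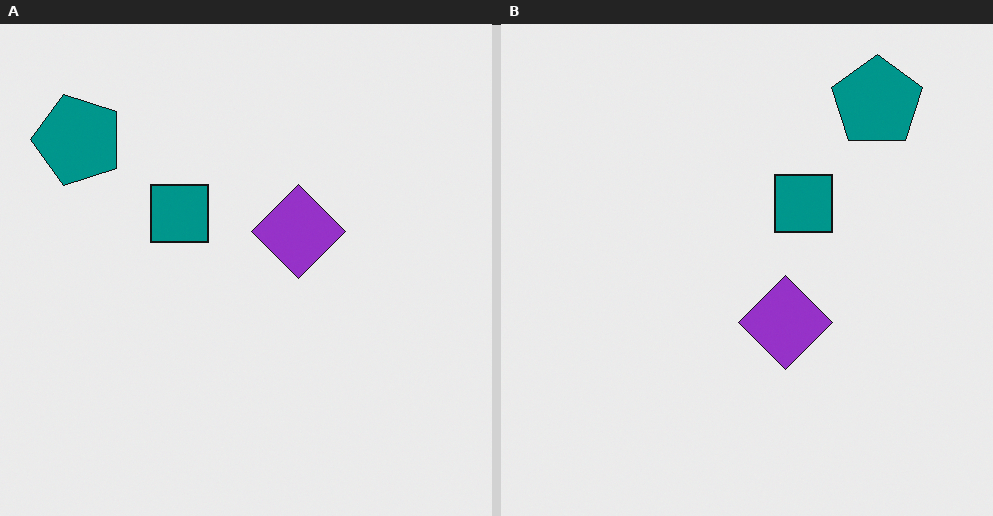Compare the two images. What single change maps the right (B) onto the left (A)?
The transformation is: rotated 90° counter-clockwise.

The teal pentagon sits in the top-right of the right (B) image and the top-left of the left (A) — consistent with a whole-image 90° counter-clockwise rotation.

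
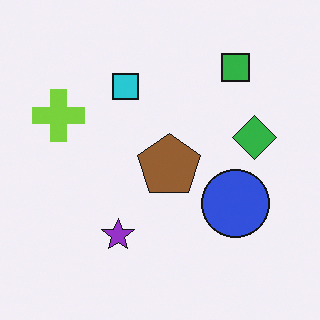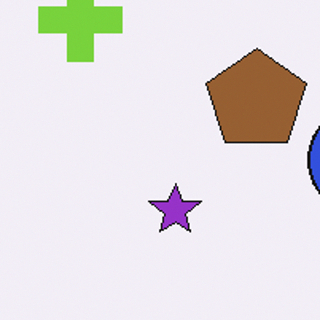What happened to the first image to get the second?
The transformation is: cropped to a modestly smaller region and rescaled.

The visible shapes are larger and the field of view is narrower; shapes near the original edges may be partly or wholly outside the frame — a crop-and-rescale.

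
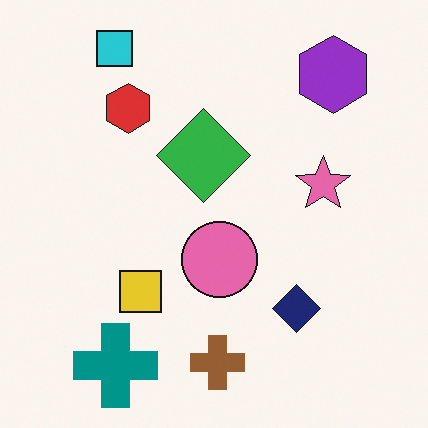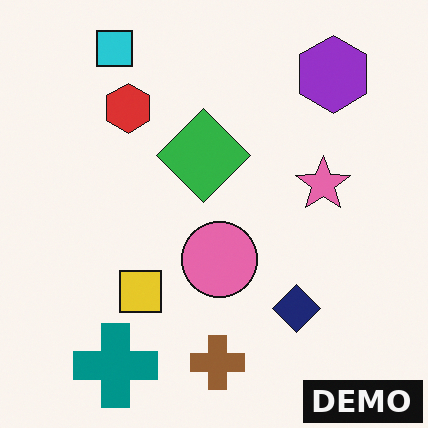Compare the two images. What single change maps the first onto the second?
The image was watermarked with the text "DEMO" in the lower-right corner.

A dark label reading "DEMO" appears in the lower-right corner.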